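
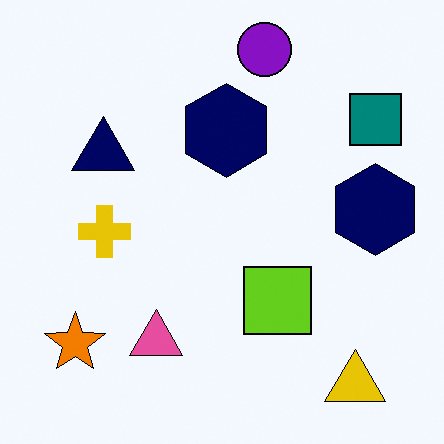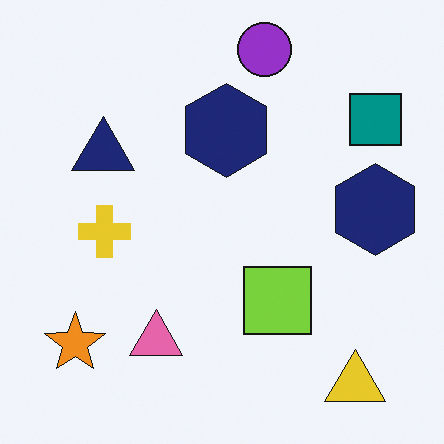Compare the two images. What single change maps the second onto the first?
The transformation is: given slightly increased contrast.

Tones are pushed away from mid-grey across the whole image — a global contrast change.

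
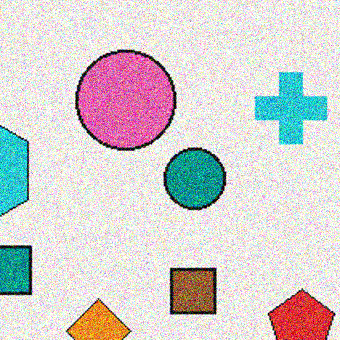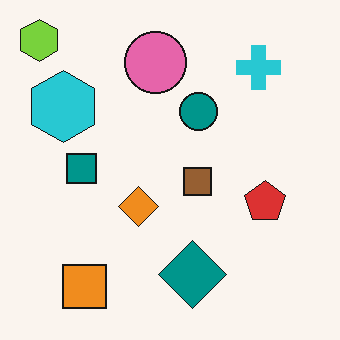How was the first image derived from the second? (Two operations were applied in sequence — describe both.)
The image was cropped slightly and scaled back up, then degraded with strong gaussian noise.

The visible shapes are larger and the field of view is narrower; shapes near the original edges may be partly or wholly outside the frame — a crop-and-rescale. Random speckle covers the whole image, including the flat background.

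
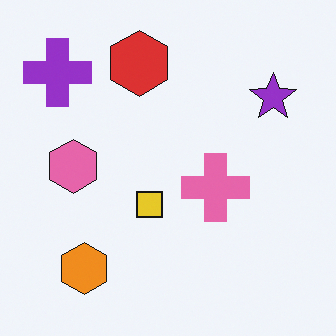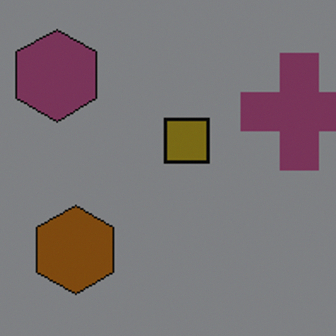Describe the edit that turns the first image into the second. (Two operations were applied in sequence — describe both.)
This is the original image cropped tightly and scaled back up, then substantially darkened.

The visible shapes are larger and the field of view is narrower; shapes near the original edges may be partly or wholly outside the frame — a crop-and-rescale. Every pixel — background and shapes alike — is uniformly darkened.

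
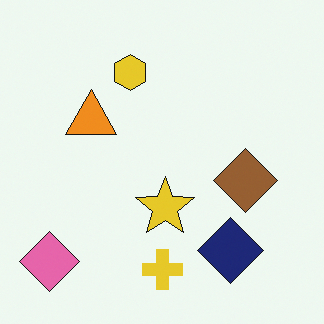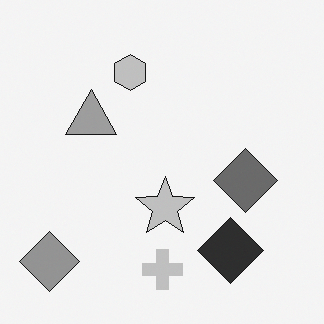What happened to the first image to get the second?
This is the original image converted to grayscale.

All color is removed — every shape is now a shade of grey.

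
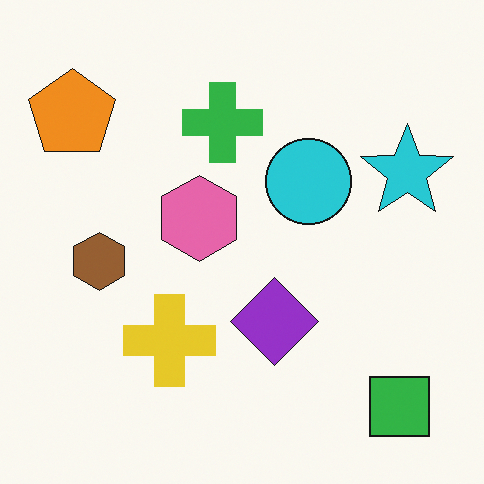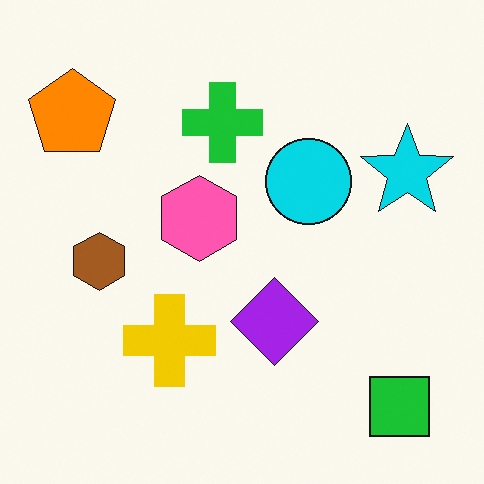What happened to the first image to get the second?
This is the original image slightly oversaturated.

All colors are more vivid — a global saturation change.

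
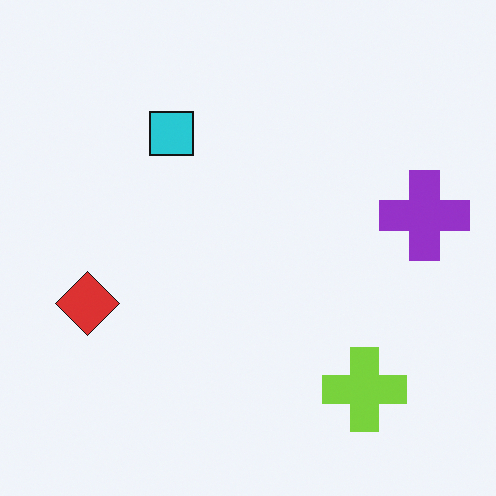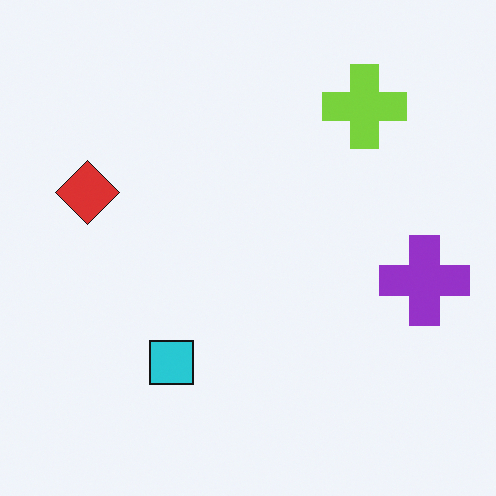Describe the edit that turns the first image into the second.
The image was flipped vertically (top ↔ bottom).

The lime cross is in the bottom-right of the first image and the top-right of the second — shapes on opposite sides of the horizontal midline have swapped in a mirror flip.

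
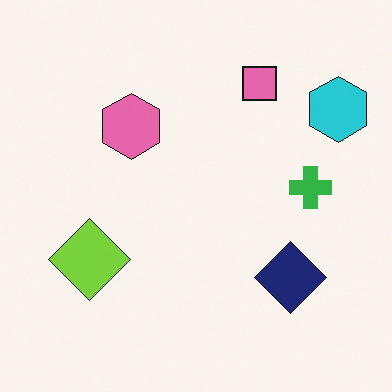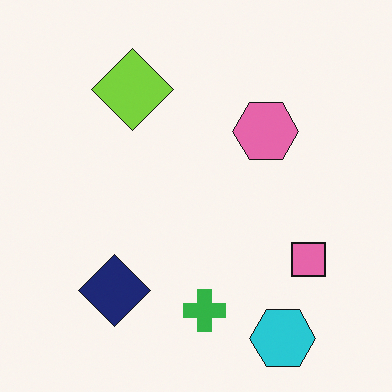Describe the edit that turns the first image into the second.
This is the original image rotated 90° clockwise.

The cyan hexagon sits in the top-right of the first image and the bottom-right of the second — consistent with a whole-image 90° clockwise rotation.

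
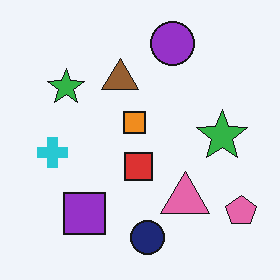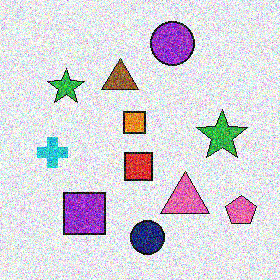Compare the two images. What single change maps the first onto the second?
It was degraded with heavy additive noise.

Random speckle covers the whole image, including the flat background.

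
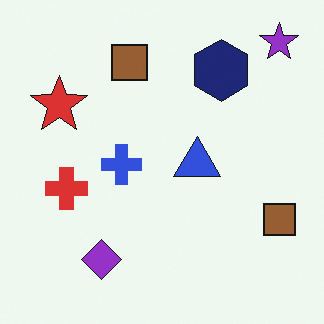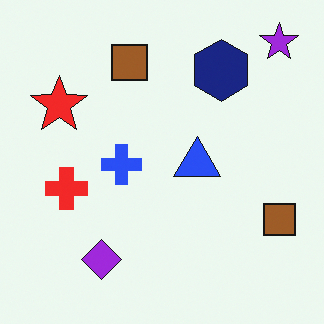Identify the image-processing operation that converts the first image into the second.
This is the original image slightly oversaturated.

All colors are more vivid — a global saturation change.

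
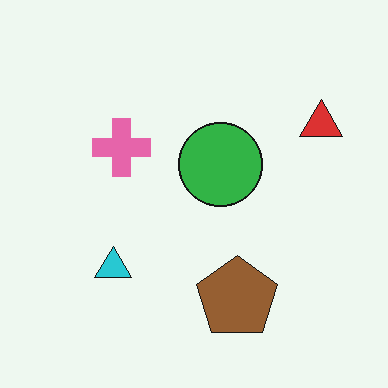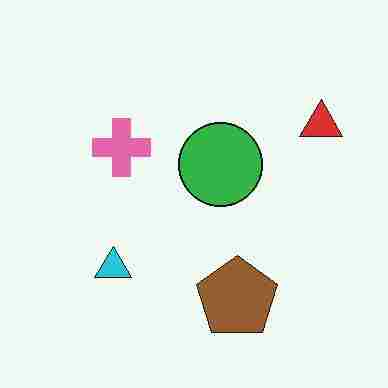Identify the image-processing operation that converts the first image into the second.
The second image is the first heavily JPEG-compressed with obvious blocking artifacts.

Blocky 8×8 compression artifacts appear around shape edges and the flat background shows ringing — characteristic JPEG degradation.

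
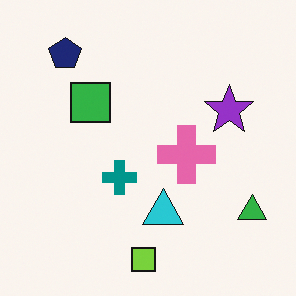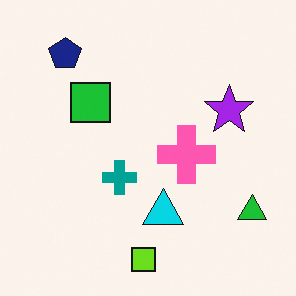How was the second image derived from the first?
The image was slightly oversaturated.

All colors are more vivid — a global saturation change.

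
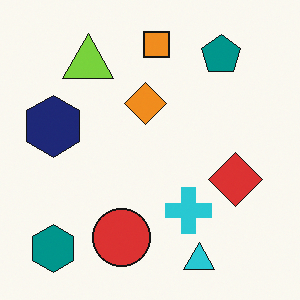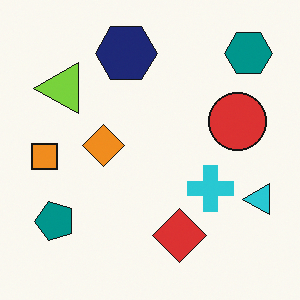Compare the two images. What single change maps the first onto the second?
This is the original image transposed (reflected across the top-left ↔ bottom-right diagonal).

Shapes have swapped their row and column positions — what was in the top-right is now in the bottom-left — a diagonal reflection.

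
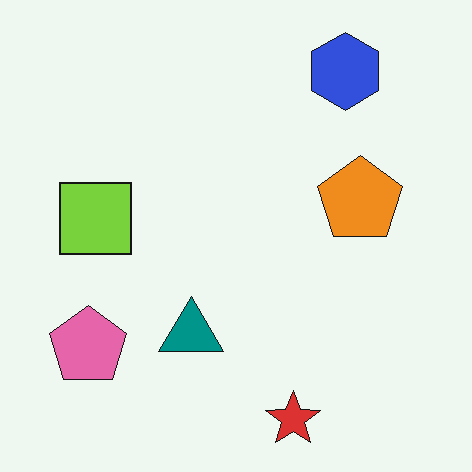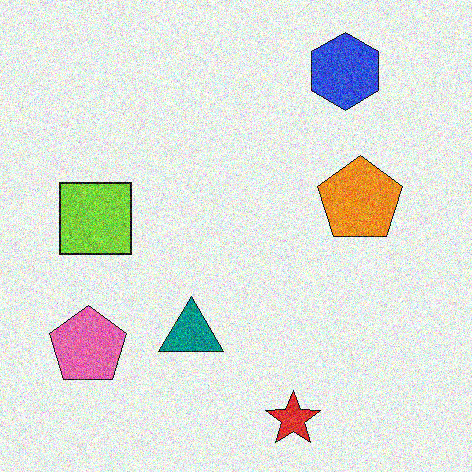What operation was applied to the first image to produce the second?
It was degraded with heavy additive noise.

Random speckle covers the whole image, including the flat background.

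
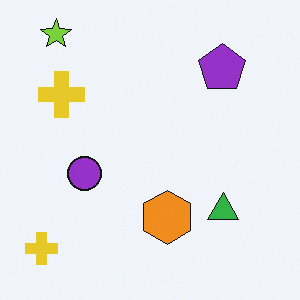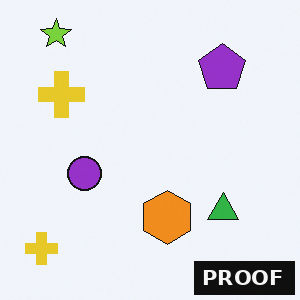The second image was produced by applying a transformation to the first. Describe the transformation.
The second image is the first watermarked with the text "PROOF" in the lower-right corner.

A dark label reading "PROOF" appears in the lower-right corner.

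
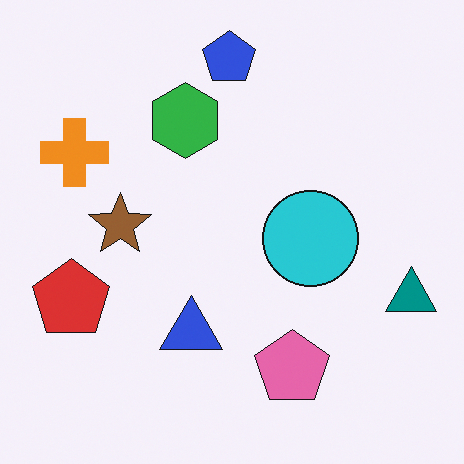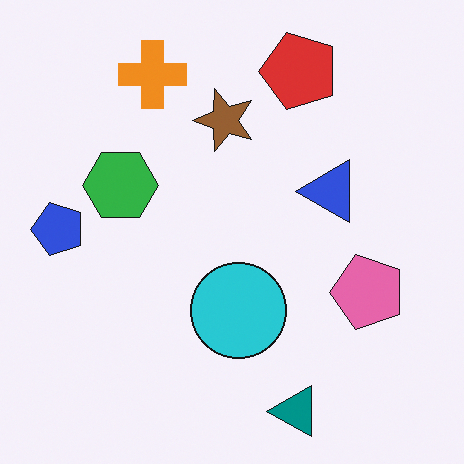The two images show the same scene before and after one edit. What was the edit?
The transformation is: transposed (reflected across the top-left ↔ bottom-right diagonal).

Shapes have swapped their row and column positions — what was in the top-right is now in the bottom-left — a diagonal reflection.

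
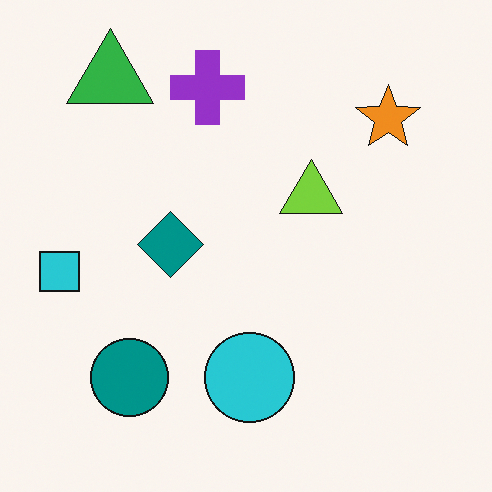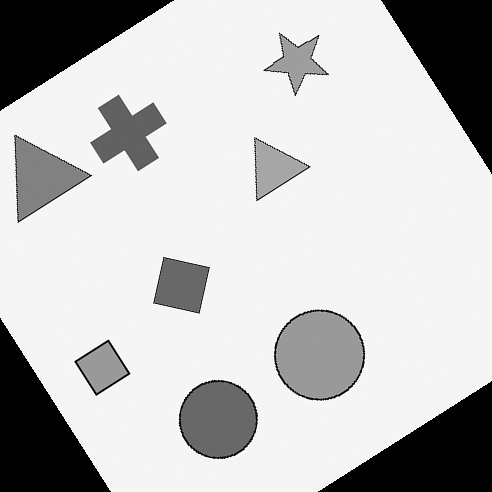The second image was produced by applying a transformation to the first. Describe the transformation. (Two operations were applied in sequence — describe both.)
Converted to grayscale, then rotated counter-clockwise by a large amount — several tens of degrees.

All color is removed — every shape is now a shade of grey. Every shape is tilted by the same angle and the image corners show triangular fill wedges — a whole-image rotation by a non-right angle.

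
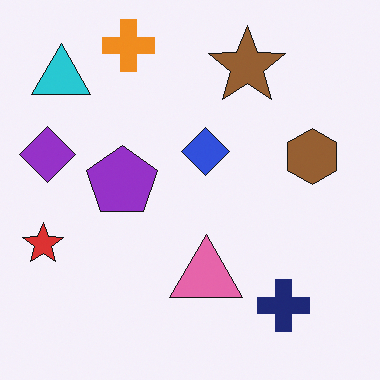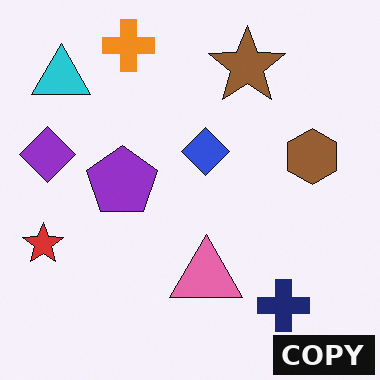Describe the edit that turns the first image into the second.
This is the original image watermarked with the text "COPY" in the lower-right corner.

A dark label reading "COPY" appears in the lower-right corner.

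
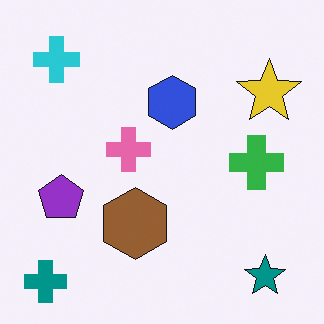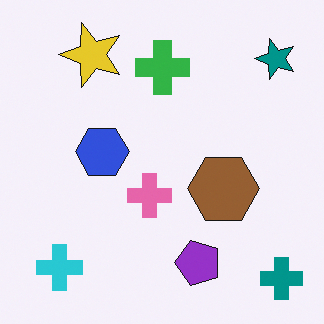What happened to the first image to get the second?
The image was rotated 90° counter-clockwise.

The teal cross sits in the bottom-left of the first image and the bottom-right of the second — consistent with a whole-image 90° counter-clockwise rotation.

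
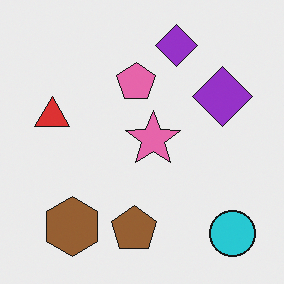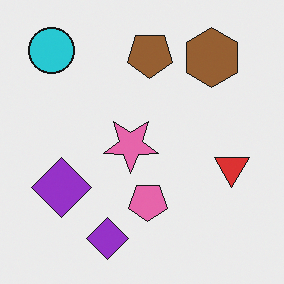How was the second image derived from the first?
The second image is the first rotated 180°.

The cyan circle sits in the bottom-right of the first image and the top-left of the second — consistent with a whole-image 180° rotation.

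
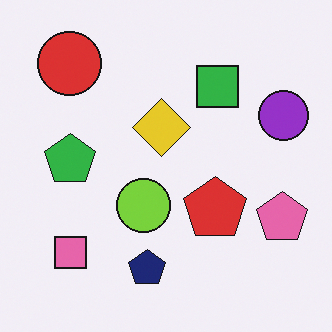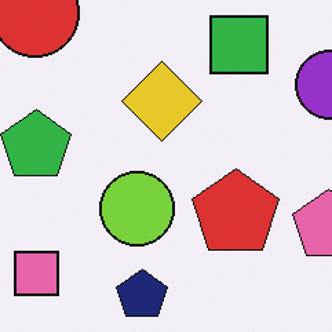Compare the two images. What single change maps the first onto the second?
The second image is the first cropped slightly and scaled back up.

The visible shapes are larger and the field of view is narrower; shapes near the original edges may be partly or wholly outside the frame — a crop-and-rescale.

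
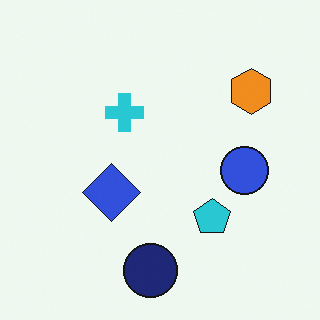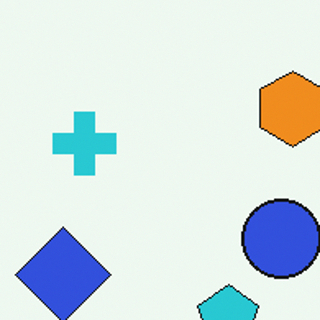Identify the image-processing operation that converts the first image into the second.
The transformation is: cropped to a noticeably smaller region and rescaled.

The visible shapes are larger and the field of view is narrower; shapes near the original edges may be partly or wholly outside the frame — a crop-and-rescale.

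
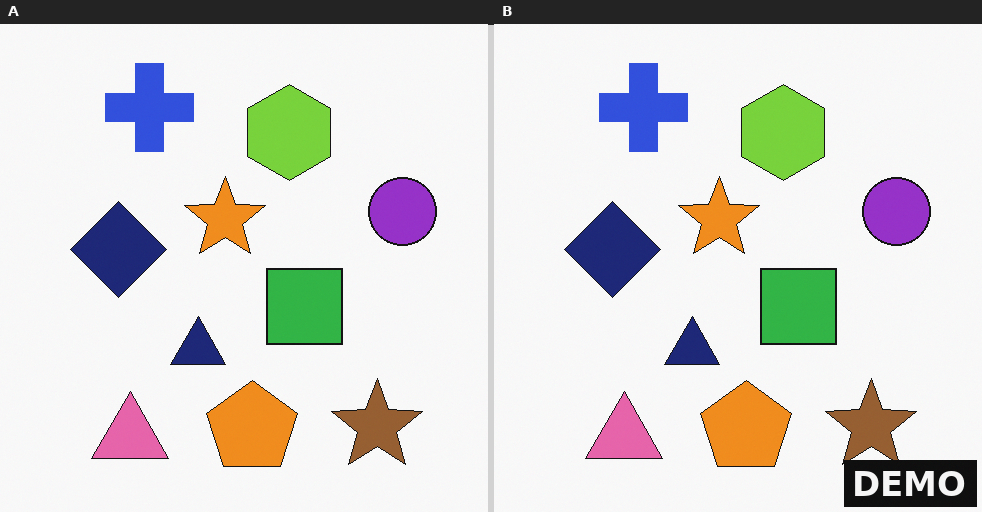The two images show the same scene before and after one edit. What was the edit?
This is the original image watermarked with the text "DEMO" in the lower-right corner.

A dark label reading "DEMO" appears in the lower-right corner.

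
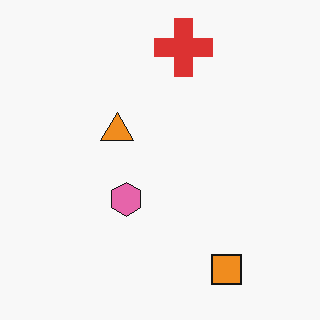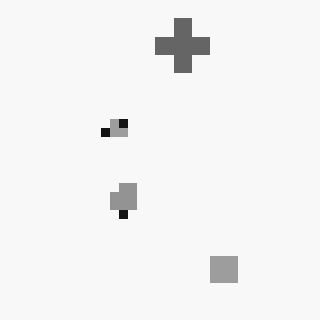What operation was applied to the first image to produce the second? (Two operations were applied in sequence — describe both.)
It was coarsely pixelated, then converted to grayscale.

Shapes are reduced to large square blocks; fine edges and outlines are lost — a downscale-then-upscale (mosaic) effect. All color is removed — every shape is now a shade of grey.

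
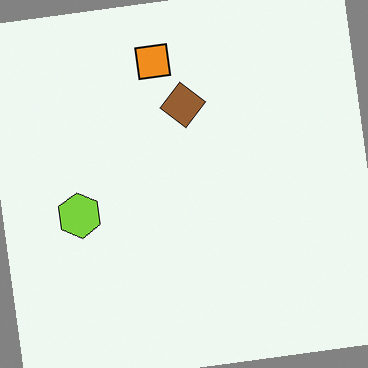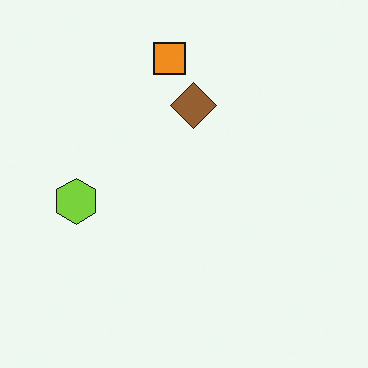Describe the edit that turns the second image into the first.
The image was rotated counter-clockwise by a few degrees.

Every shape is tilted by the same angle and the image corners show triangular fill wedges — a whole-image rotation by a non-right angle.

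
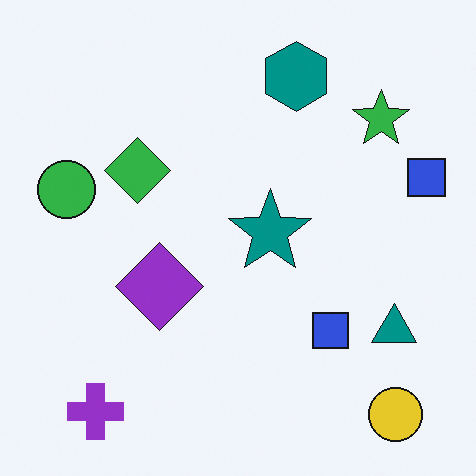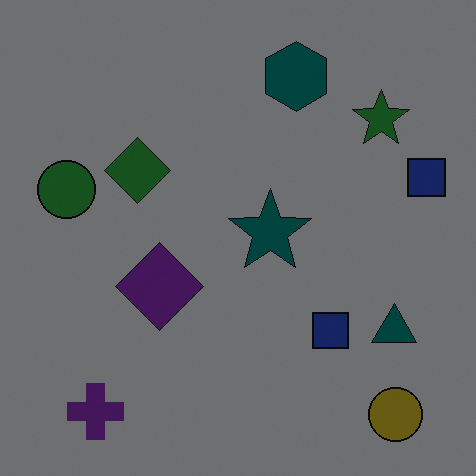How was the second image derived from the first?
Substantially darkened.

Every pixel — background and shapes alike — is uniformly darkened.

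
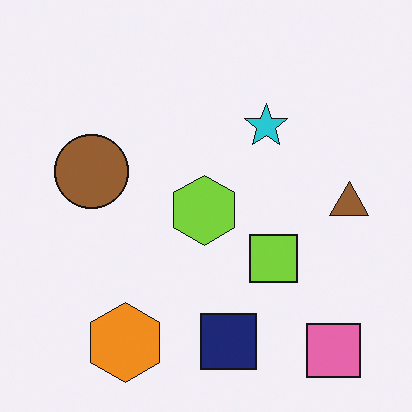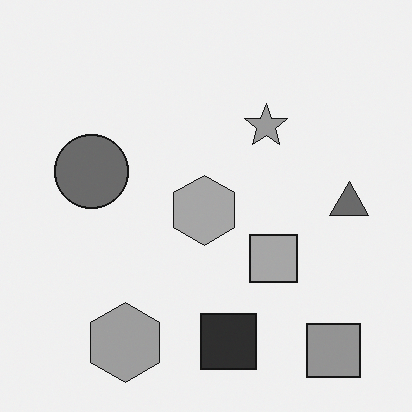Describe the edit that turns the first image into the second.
The second image is the first converted to grayscale.

All color is removed — every shape is now a shade of grey.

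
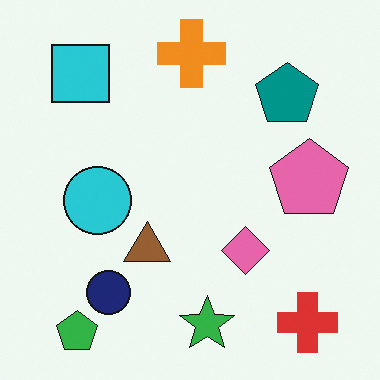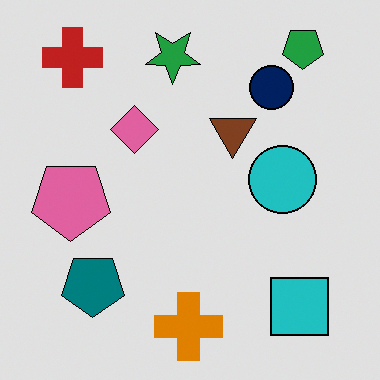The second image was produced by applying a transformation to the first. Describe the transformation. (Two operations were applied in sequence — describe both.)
The image was rotated 180°, then moderately posterized.

The green pentagon sits in the bottom-left of the first image and the top-right of the second — consistent with a whole-image 180° rotation. Each flat color has snapped to a coarser quantized level — most visibly, the near-white background has dropped to a flat grey.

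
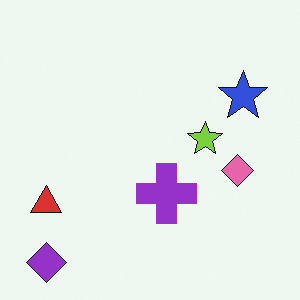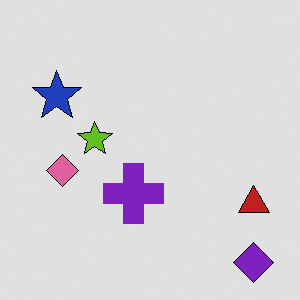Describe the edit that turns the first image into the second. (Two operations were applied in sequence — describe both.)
It was posterized to a reduced palette, then flipped horizontally (left ↔ right).

Each flat color has snapped to a coarser quantized level — most visibly, the near-white background has dropped to a flat grey. The red triangle is in the bottom-left of the first image and the bottom-right of the second — shapes on opposite sides of the vertical midline have swapped in a mirror flip.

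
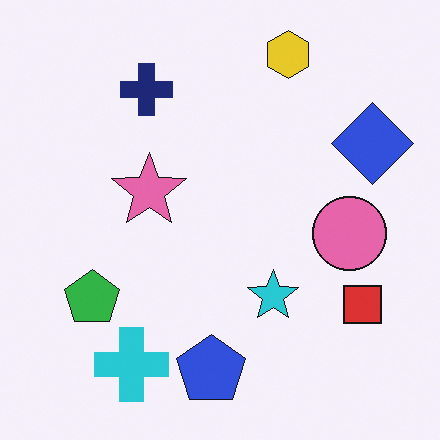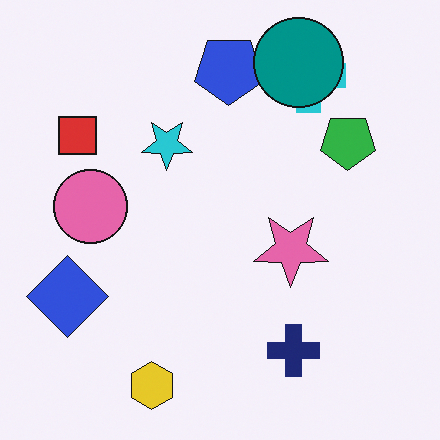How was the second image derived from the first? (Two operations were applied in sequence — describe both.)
This is the original image rotated 180°, then overlaid with an additional teal circle.

The yellow hexagon sits in the top of the first image and the bottom of the second — consistent with a whole-image 180° rotation. A teal circle appears in the second image that is absent from the first.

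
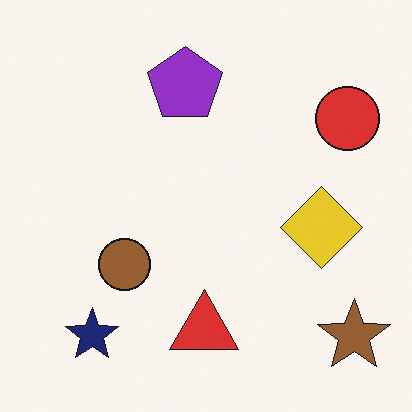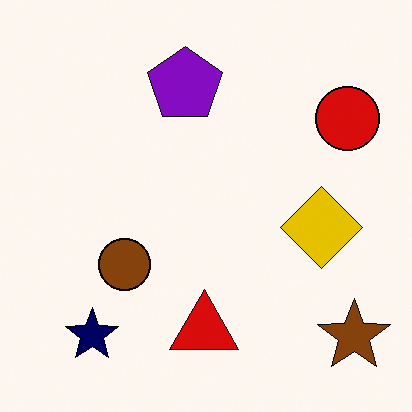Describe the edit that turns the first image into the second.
Given slightly increased contrast.

Tones are pushed away from mid-grey across the whole image — a global contrast change.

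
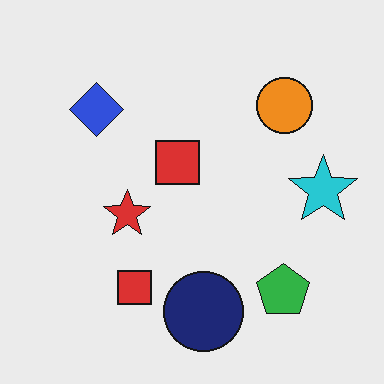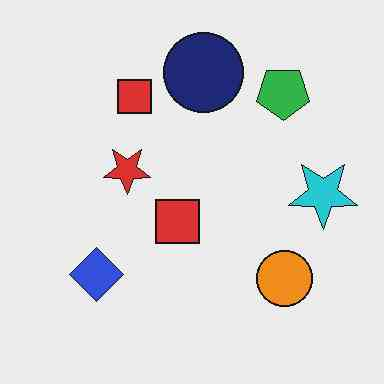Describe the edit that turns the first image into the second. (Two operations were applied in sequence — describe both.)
The transformation is: flipped vertically (top ↔ bottom), then given moderate JPEG compression.

The navy circle is in the bottom of the first image and the top of the second — shapes on opposite sides of the horizontal midline have swapped in a mirror flip. Blocky 8×8 compression artifacts appear around shape edges and the flat background shows ringing — characteristic JPEG degradation.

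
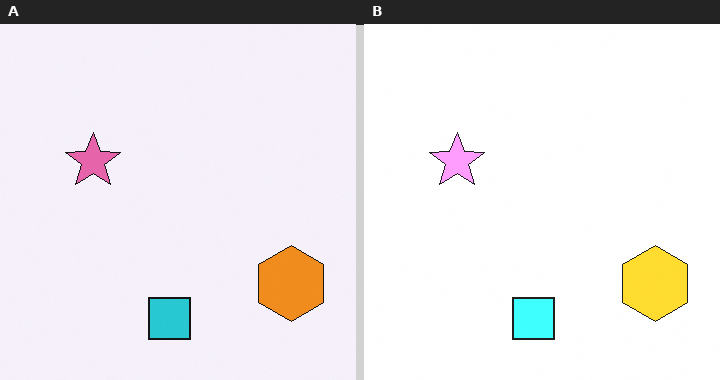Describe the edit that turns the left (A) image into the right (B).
The right (B) image is the left (A) noticeably brightened.

Every pixel — background and shapes alike — is uniformly brightened.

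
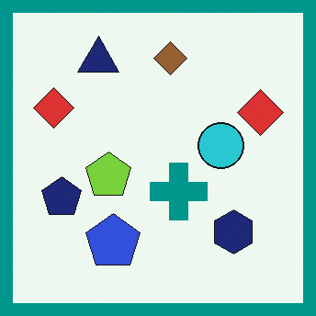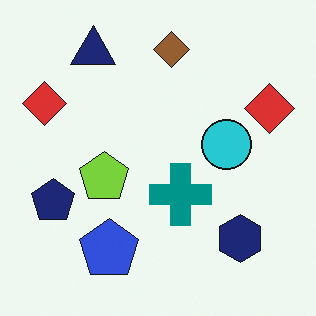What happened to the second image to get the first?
Framed with a teal border.

A solid teal frame runs around the edge of the first image, with the content slightly shrunk inside it.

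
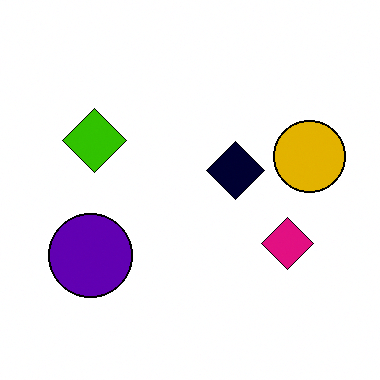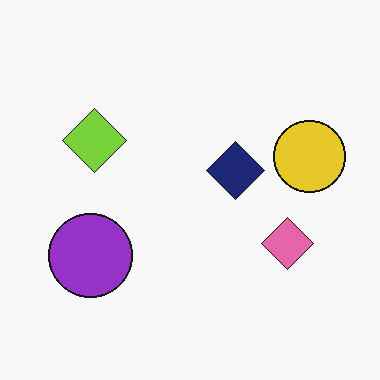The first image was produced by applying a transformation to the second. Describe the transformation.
It was given much higher contrast.

Tones are pushed away from mid-grey across the whole image — a global contrast change.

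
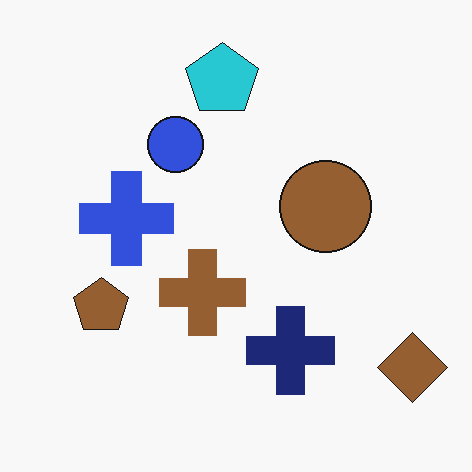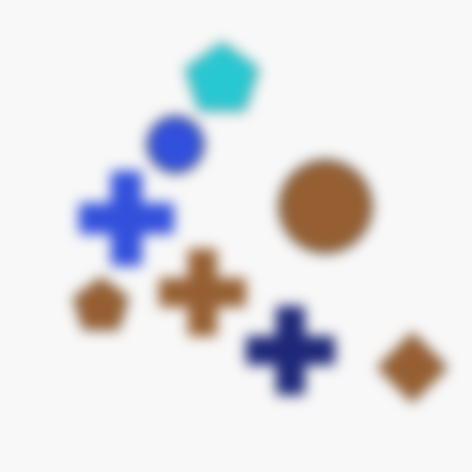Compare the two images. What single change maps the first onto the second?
The transformation is: strongly gaussian-blurred.

Shape edges and outlines are uniformly softened across the whole image.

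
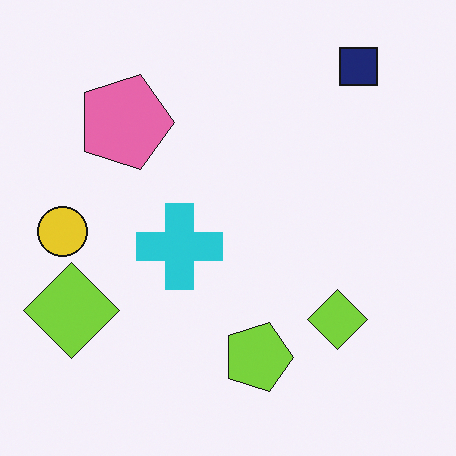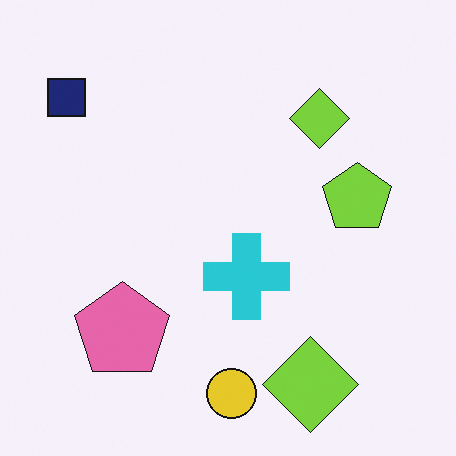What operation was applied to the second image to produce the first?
The transformation is: rotated 90° clockwise.

The navy square sits in the top-left of the second image and the top-right of the first — consistent with a whole-image 90° clockwise rotation.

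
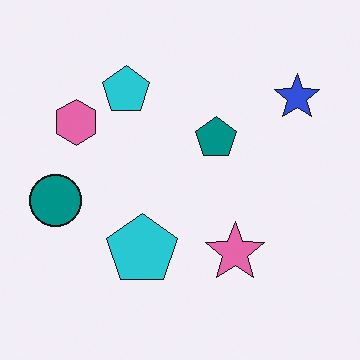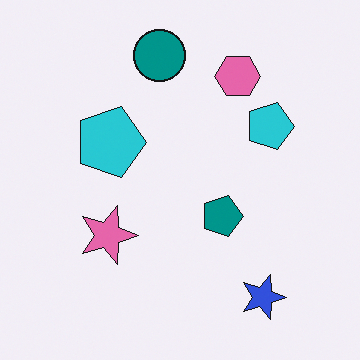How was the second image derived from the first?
Rotated 90° clockwise.

The blue star sits in the top-right of the first image and the bottom-right of the second — consistent with a whole-image 90° clockwise rotation.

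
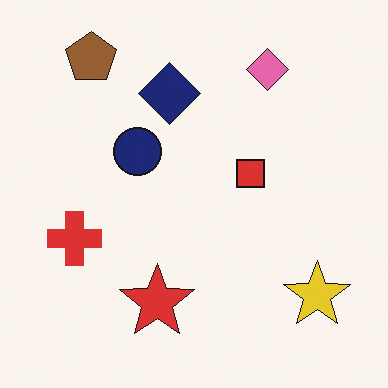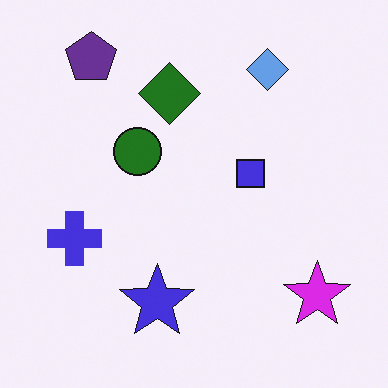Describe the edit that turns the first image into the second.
Hue-shifted by a large amount.

Every shape's color has rotated by the same amount around the hue wheel — a uniform hue shift.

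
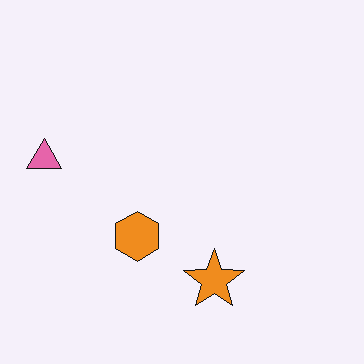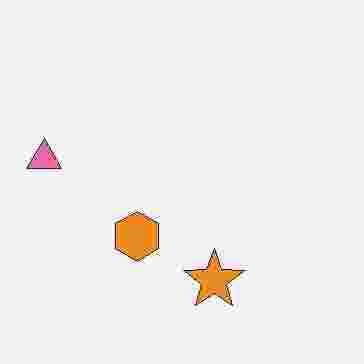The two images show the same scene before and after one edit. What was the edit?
It was degraded with heavy JPEG compression.

Blocky 8×8 compression artifacts appear around shape edges and the flat background shows ringing — characteristic JPEG degradation.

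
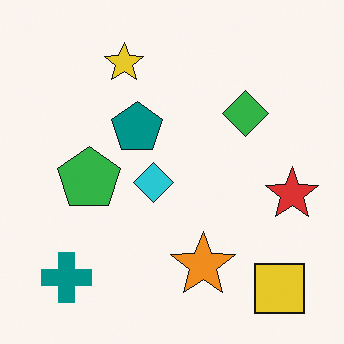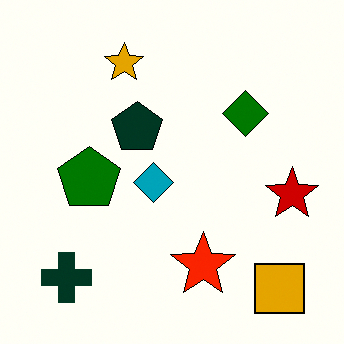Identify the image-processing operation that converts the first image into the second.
The second image is the first given much higher contrast.

Tones are pushed away from mid-grey across the whole image — a global contrast change.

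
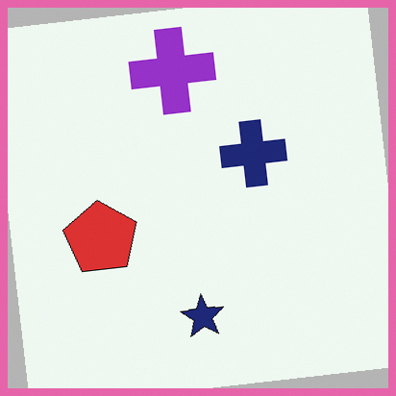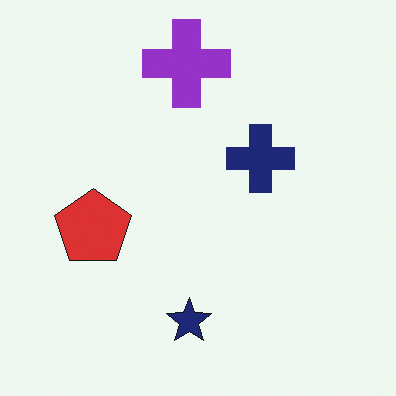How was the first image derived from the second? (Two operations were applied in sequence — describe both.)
The transformation is: rotated counter-clockwise by a few degrees, then framed with a pink border.

Every shape is tilted by the same angle and the image corners show triangular fill wedges — a whole-image rotation by a non-right angle. A solid pink frame runs around the edge of the first image, with the content slightly shrunk inside it.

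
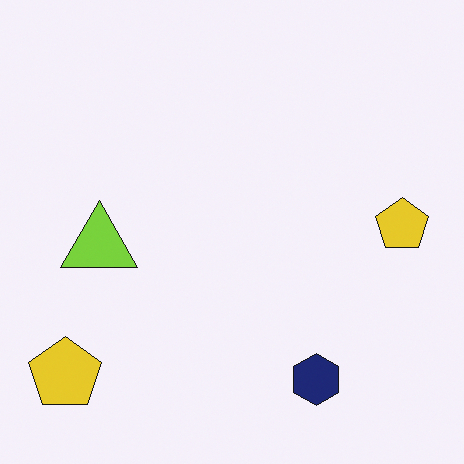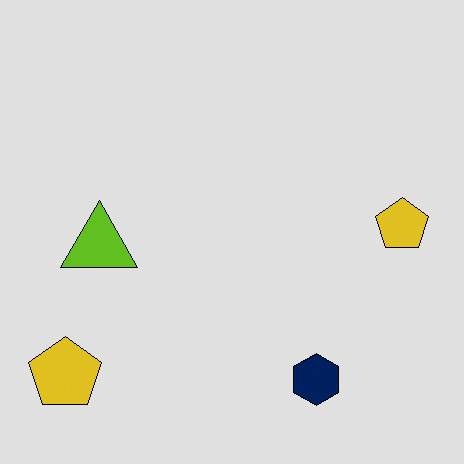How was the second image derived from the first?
It was moderately posterized.

Each flat color has snapped to a coarser quantized level — most visibly, the near-white background has dropped to a flat grey.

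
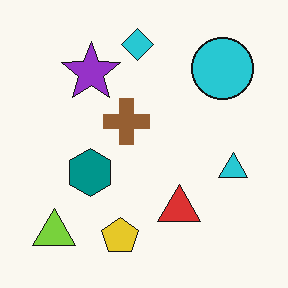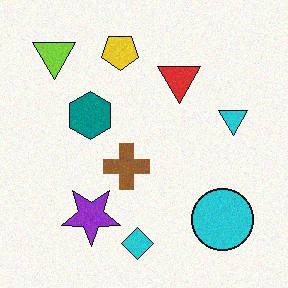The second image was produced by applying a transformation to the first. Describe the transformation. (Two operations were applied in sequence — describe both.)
The image was flipped vertically (top ↔ bottom), then degraded with light additive noise.

The cyan diamond is in the top of the first image and the bottom of the second — shapes on opposite sides of the horizontal midline have swapped in a mirror flip. Random speckle covers the whole image, including the flat background.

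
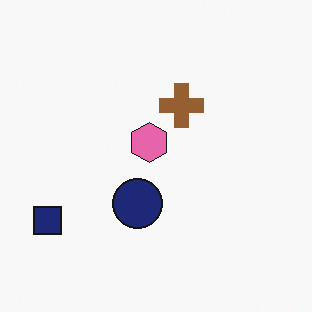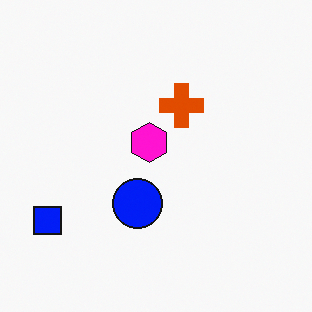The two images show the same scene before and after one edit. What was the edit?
Made much more vivid (saturation change).

All colors are more vivid — a global saturation change.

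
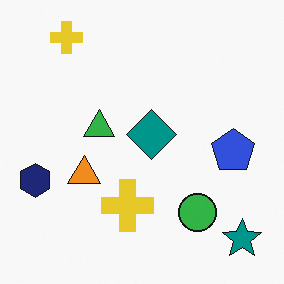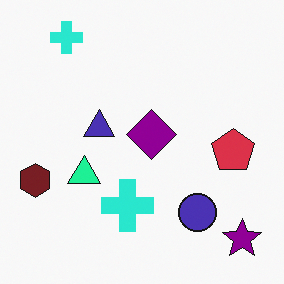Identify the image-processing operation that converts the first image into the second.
Hue-shifted by a moderate amount.

Every shape's color has rotated by the same amount around the hue wheel — a uniform hue shift.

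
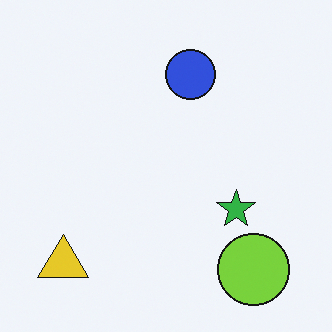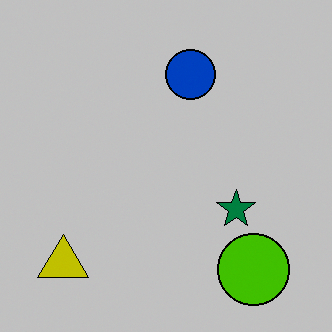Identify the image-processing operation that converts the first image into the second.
The image was aggressively posterized.

Each flat color has snapped to a coarser quantized level — most visibly, the near-white background has dropped to a flat grey.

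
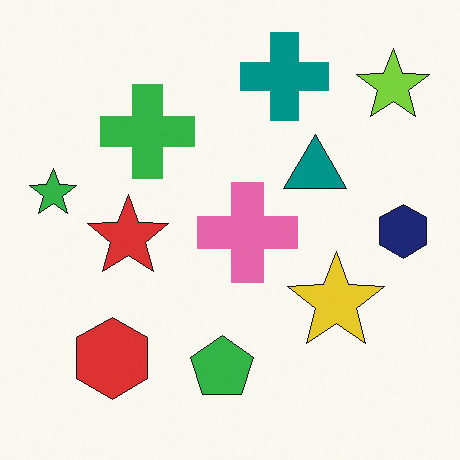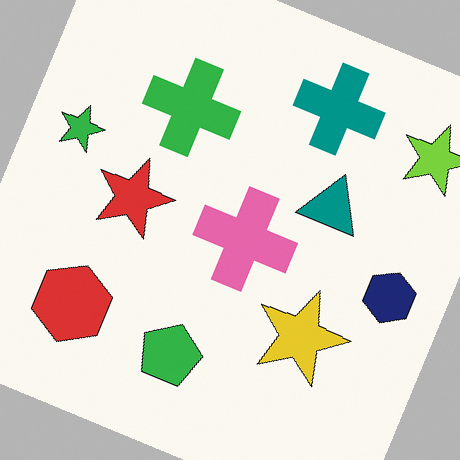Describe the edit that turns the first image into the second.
The image was rotated clockwise by a clearly visible amount.

Every shape is tilted by the same angle and the image corners show triangular fill wedges — a whole-image rotation by a non-right angle.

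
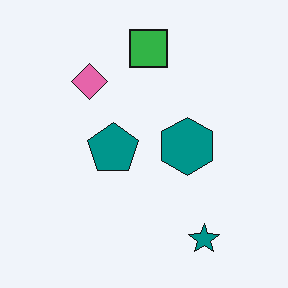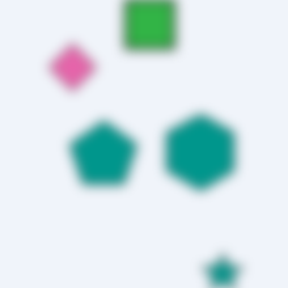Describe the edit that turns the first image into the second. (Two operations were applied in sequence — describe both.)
The second image is the first moderately blurred, then cropped slightly and scaled back up.

Shape edges and outlines are uniformly softened across the whole image. The visible shapes are larger and the field of view is narrower; shapes near the original edges may be partly or wholly outside the frame — a crop-and-rescale.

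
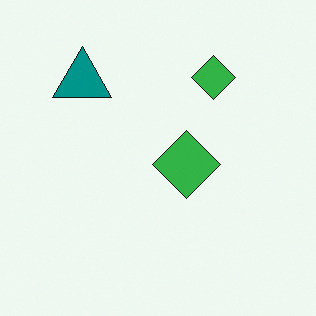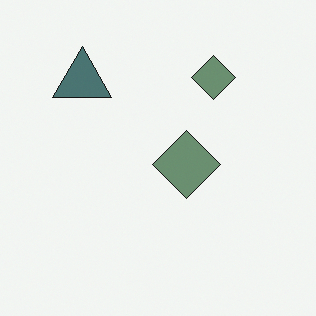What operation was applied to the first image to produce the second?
Made much more muted (saturation change).

All colors are more muted and greyish — a global saturation change.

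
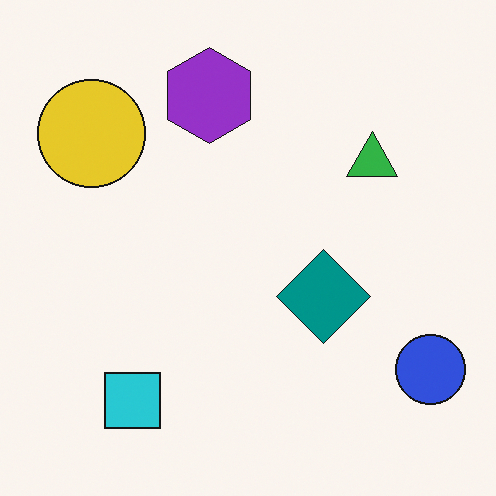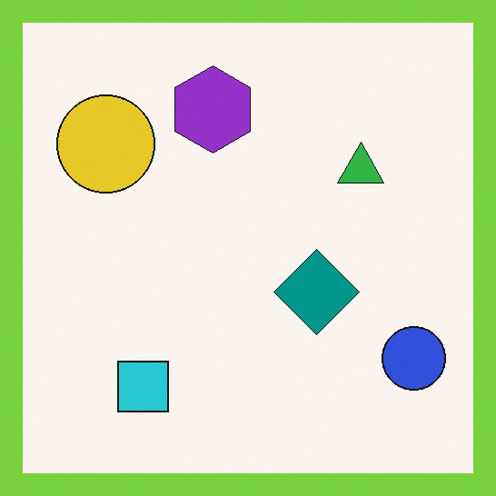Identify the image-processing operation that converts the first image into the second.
The image was framed with a lime border.

A solid lime frame runs around the edge of the second image, with the content slightly shrunk inside it.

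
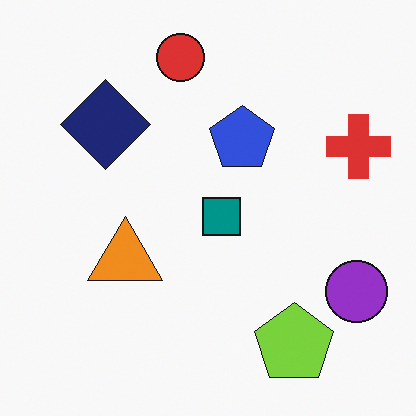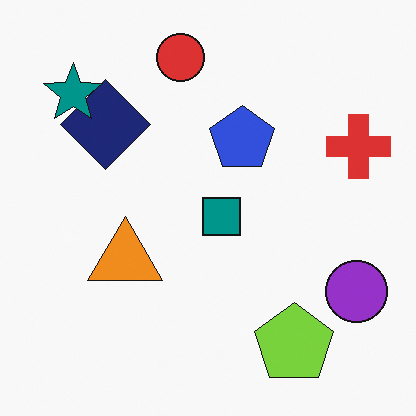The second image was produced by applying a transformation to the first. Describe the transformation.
This is the original image overlaid with an additional teal star.

A teal star appears in the second image that is absent from the first.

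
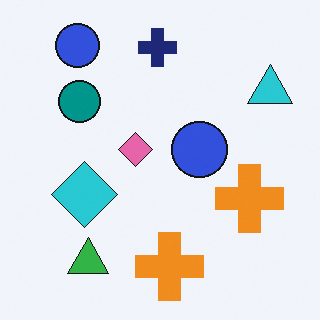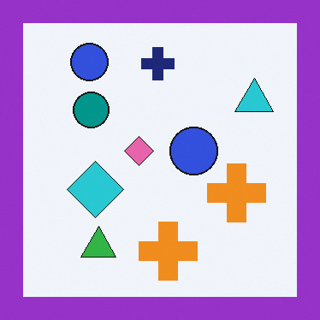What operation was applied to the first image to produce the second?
Framed with a purple border.

A solid purple frame runs around the edge of the second image, with the content slightly shrunk inside it.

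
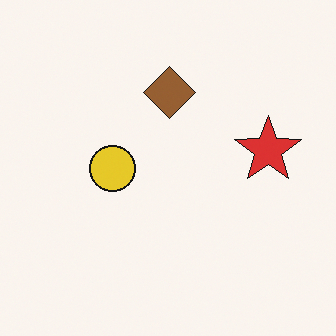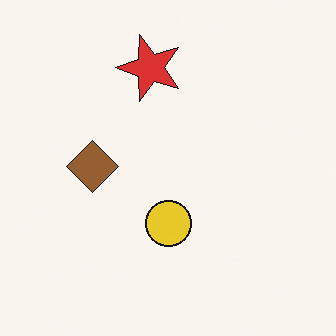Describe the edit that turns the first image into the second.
The second image is the first rotated 90° counter-clockwise.

The red star sits in the right of the first image and the top of the second — consistent with a whole-image 90° counter-clockwise rotation.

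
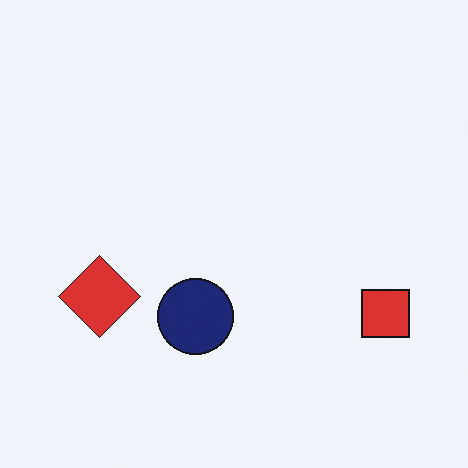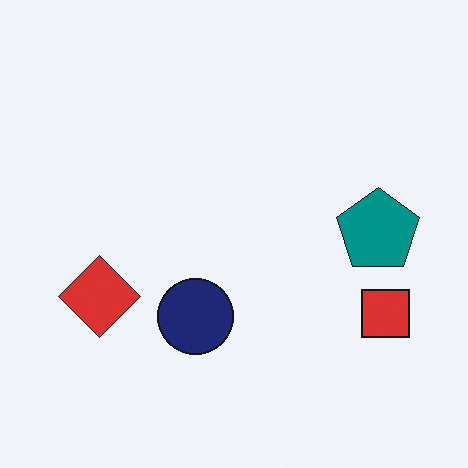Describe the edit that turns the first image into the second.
The second image is the first overlaid with an additional teal pentagon.

A teal pentagon appears in the second image that is absent from the first.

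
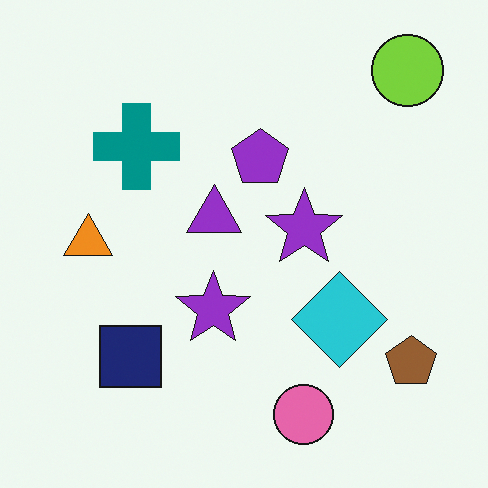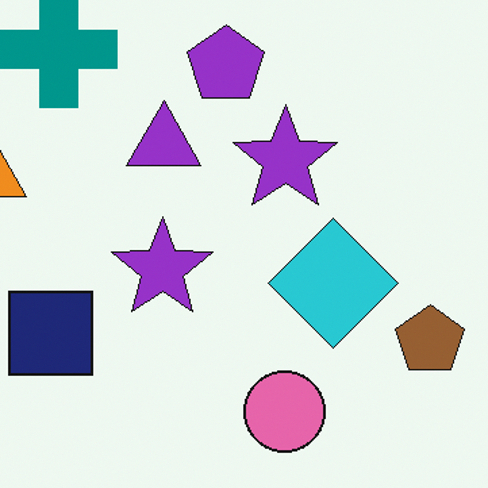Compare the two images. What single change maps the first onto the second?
The second image is the first cropped to a modestly smaller region and rescaled.

The visible shapes are larger and the field of view is narrower; shapes near the original edges may be partly or wholly outside the frame — a crop-and-rescale.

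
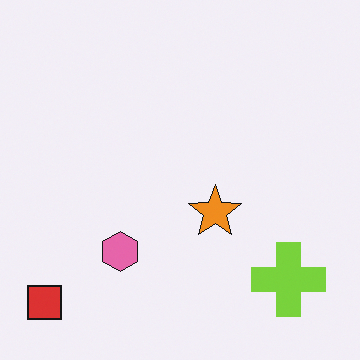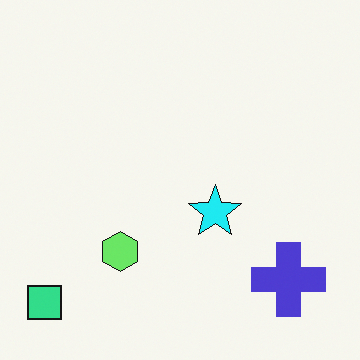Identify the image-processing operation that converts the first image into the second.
The second image is the first hue-shifted through roughly a third of the color wheel.

Every shape's color has rotated by the same amount around the hue wheel — a uniform hue shift.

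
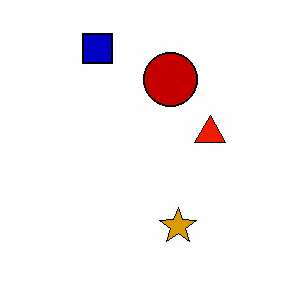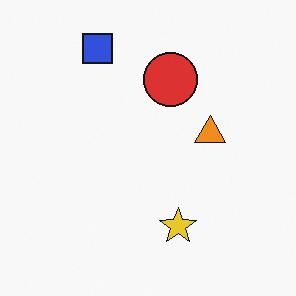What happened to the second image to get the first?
The first image is the second given much higher contrast.

Tones are pushed away from mid-grey across the whole image — a global contrast change.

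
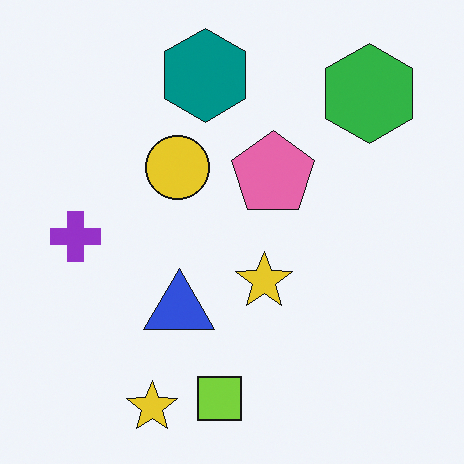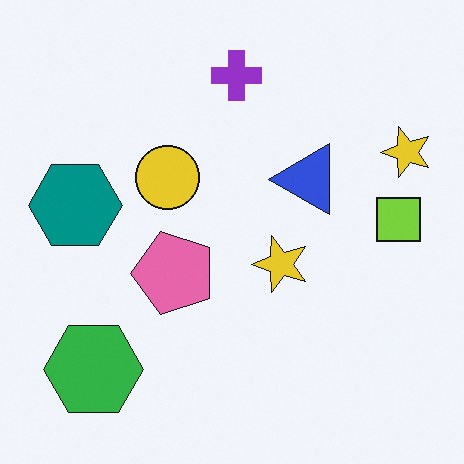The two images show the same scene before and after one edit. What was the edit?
Transposed (reflected across the top-left ↔ bottom-right diagonal).

Shapes have swapped their row and column positions — what was in the top-right is now in the bottom-left — a diagonal reflection.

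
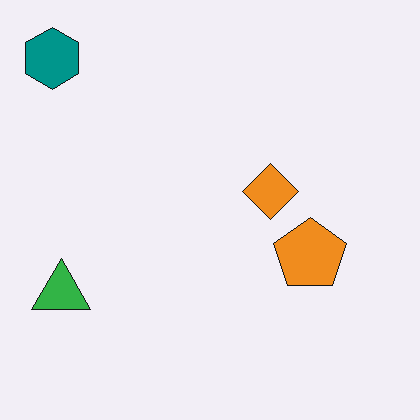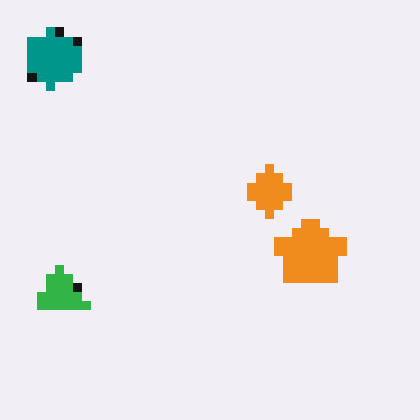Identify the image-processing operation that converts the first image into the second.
This is the original image coarsely pixelated.

Shapes are reduced to large square blocks; fine edges and outlines are lost — a downscale-then-upscale (mosaic) effect.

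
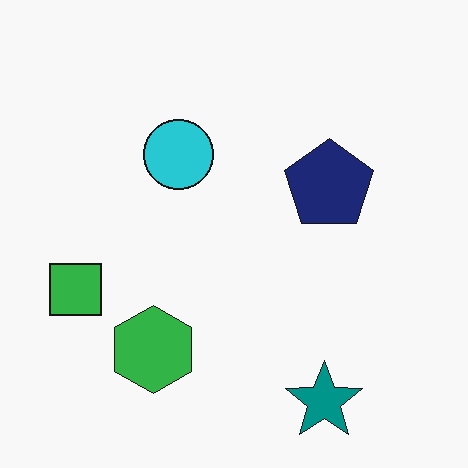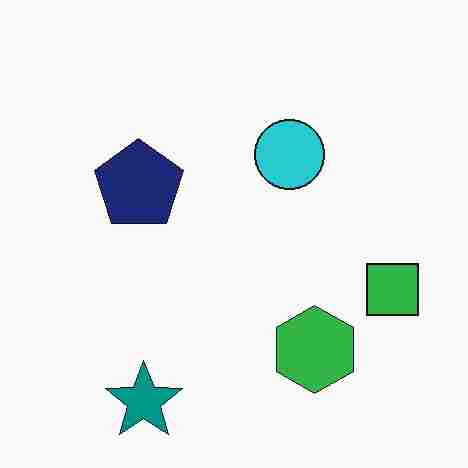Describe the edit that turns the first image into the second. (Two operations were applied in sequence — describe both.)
This is the original image flipped horizontally (left ↔ right), then heavily JPEG-compressed with obvious blocking artifacts.

The green square is in the left of the first image and the right of the second — shapes on opposite sides of the vertical midline have swapped in a mirror flip. Blocky 8×8 compression artifacts appear around shape edges and the flat background shows ringing — characteristic JPEG degradation.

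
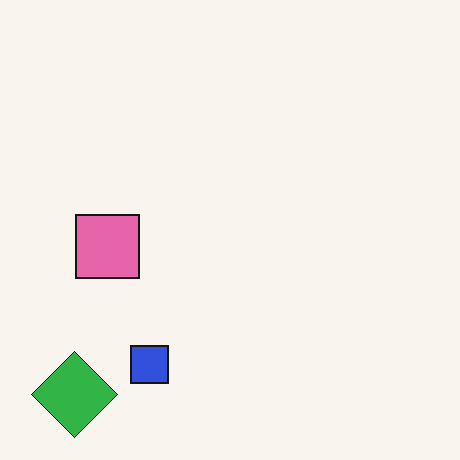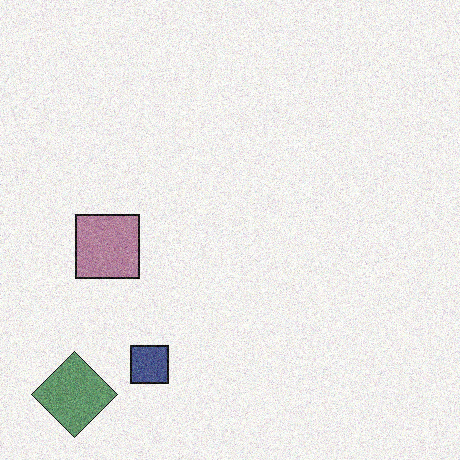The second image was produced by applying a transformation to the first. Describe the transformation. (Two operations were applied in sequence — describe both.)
Degraded with visible gaussian noise, then heavily desaturated.

Random speckle covers the whole image, including the flat background. All colors are more muted and greyish — a global saturation change.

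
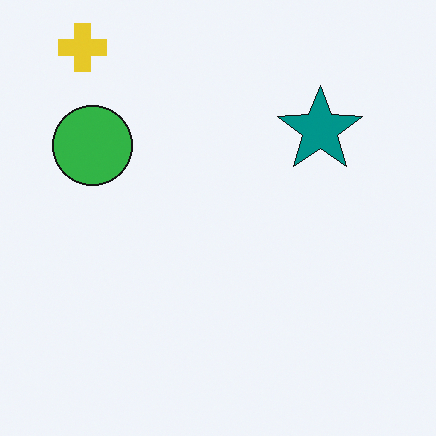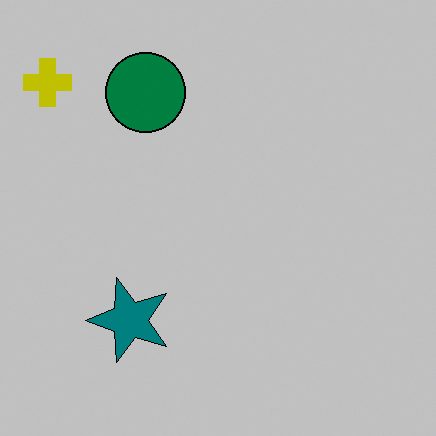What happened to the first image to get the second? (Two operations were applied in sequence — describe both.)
Transposed (reflected across the top-left ↔ bottom-right diagonal), then heavily posterized to just a handful of flat colors.

Shapes have swapped their row and column positions — what was in the top-right is now in the bottom-left — a diagonal reflection. Each flat color has snapped to a coarser quantized level — most visibly, the near-white background has dropped to a flat grey.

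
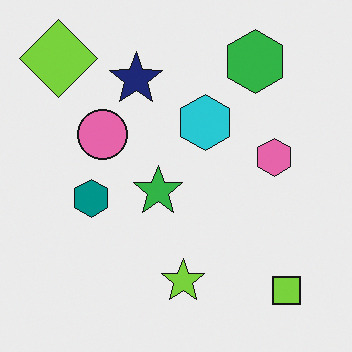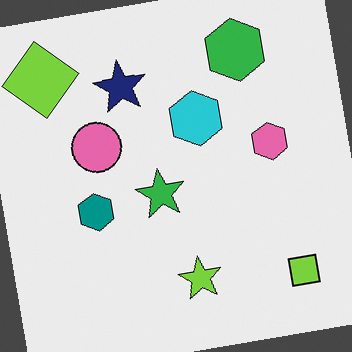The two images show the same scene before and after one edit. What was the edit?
The transformation is: rotated counter-clockwise by a few degrees.

Every shape is tilted by the same angle and the image corners show triangular fill wedges — a whole-image rotation by a non-right angle.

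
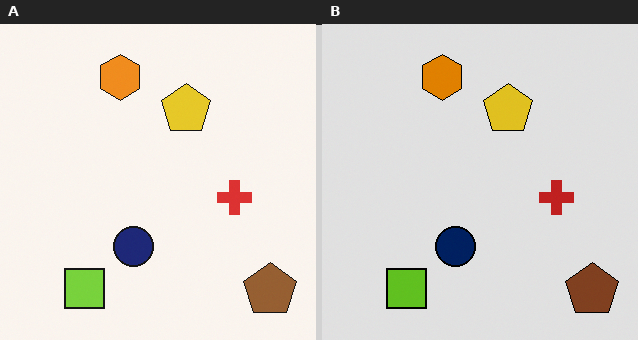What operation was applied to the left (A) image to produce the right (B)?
The transformation is: moderately posterized.

Each flat color has snapped to a coarser quantized level — most visibly, the near-white background has dropped to a flat grey.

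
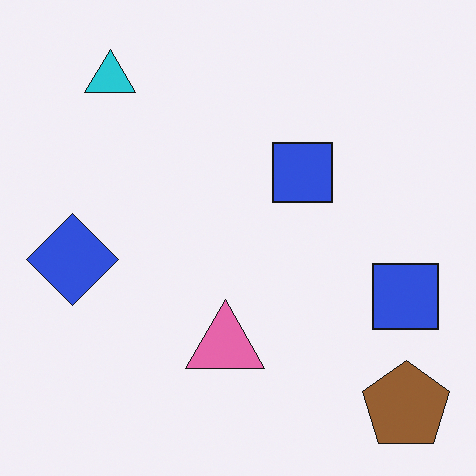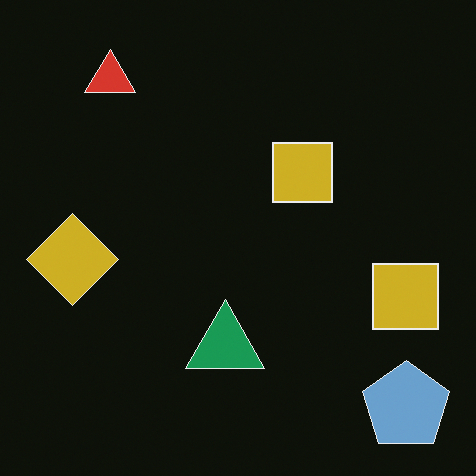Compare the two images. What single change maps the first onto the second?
The second image is the first color-inverted (negative).

The light background has become dark and every shape's color is its complement — a photographic negative.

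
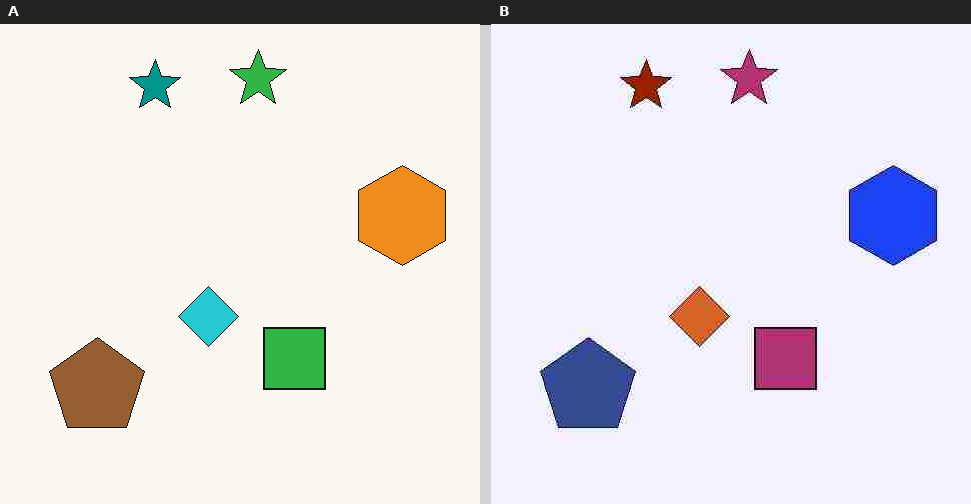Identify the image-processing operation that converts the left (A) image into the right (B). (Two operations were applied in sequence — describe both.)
Hue-shifted by a large amount, then degraded with heavy JPEG compression.

Every shape's color has rotated by the same amount around the hue wheel — a uniform hue shift. Blocky 8×8 compression artifacts appear around shape edges and the flat background shows ringing — characteristic JPEG degradation.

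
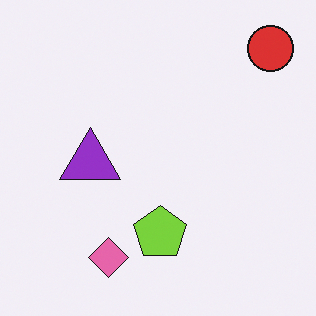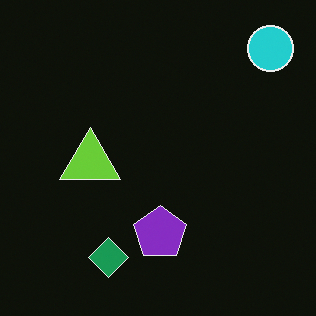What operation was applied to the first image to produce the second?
The image was color-inverted (negative).

The light background has become dark and every shape's color is its complement — a photographic negative.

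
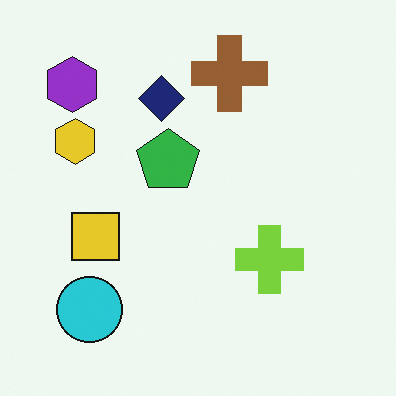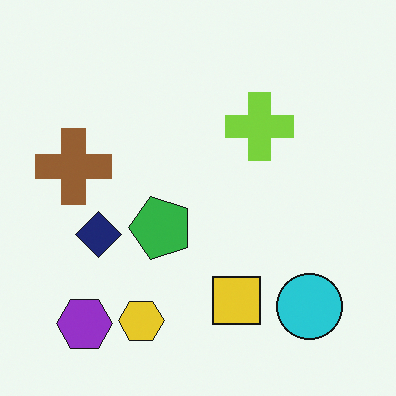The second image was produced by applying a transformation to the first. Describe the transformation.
It was rotated 90° counter-clockwise.

The purple hexagon sits in the top-left of the first image and the bottom-left of the second — consistent with a whole-image 90° counter-clockwise rotation.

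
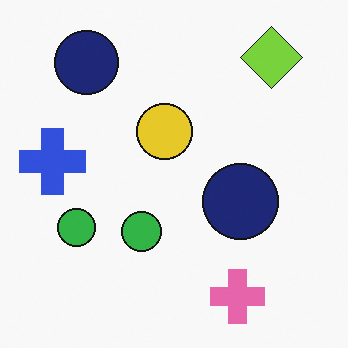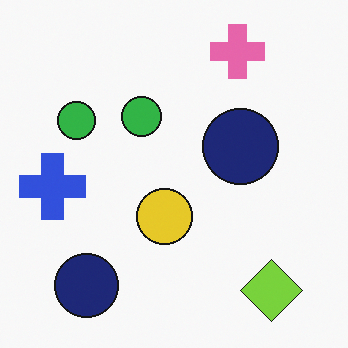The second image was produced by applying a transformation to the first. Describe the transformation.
The second image is the first flipped vertically (top ↔ bottom).

The pink cross is in the bottom-right of the first image and the top-right of the second — shapes on opposite sides of the horizontal midline have swapped in a mirror flip.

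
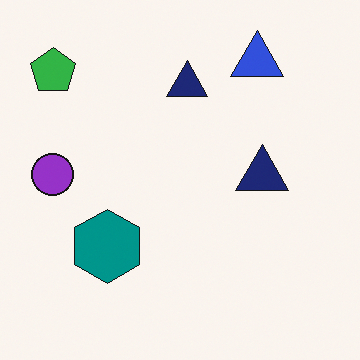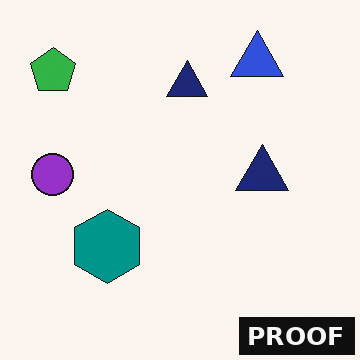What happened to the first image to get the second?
The transformation is: watermarked with the text "PROOF" in the lower-right corner.

A dark label reading "PROOF" appears in the lower-right corner.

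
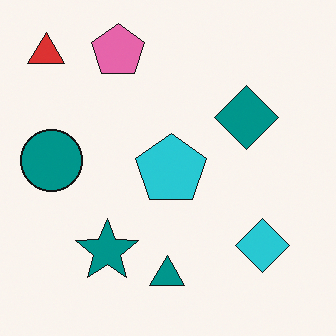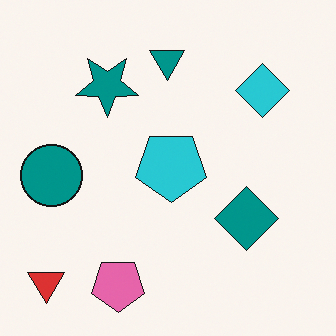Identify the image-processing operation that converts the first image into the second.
This is the original image flipped vertically (top ↔ bottom).

The pink pentagon is in the top of the first image and the bottom of the second — shapes on opposite sides of the horizontal midline have swapped in a mirror flip.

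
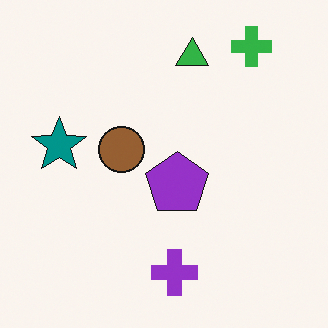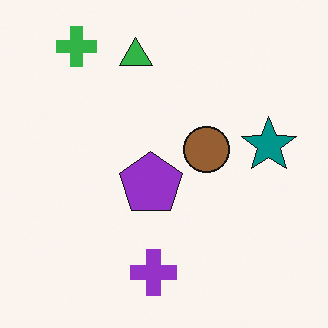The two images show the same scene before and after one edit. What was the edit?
The transformation is: flipped horizontally (left ↔ right).

The teal star is in the left of the first image and the right of the second — shapes on opposite sides of the vertical midline have swapped in a mirror flip.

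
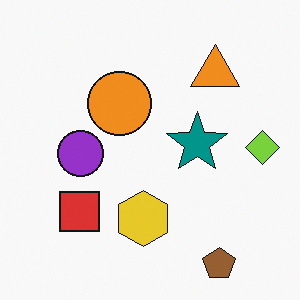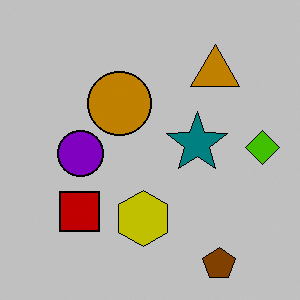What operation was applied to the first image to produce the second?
It was heavily posterized to just a handful of flat colors.

Each flat color has snapped to a coarser quantized level — most visibly, the near-white background has dropped to a flat grey.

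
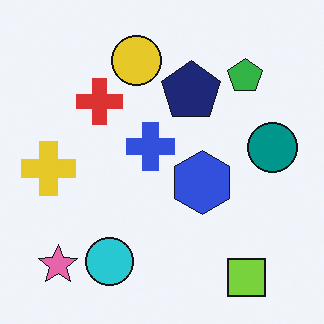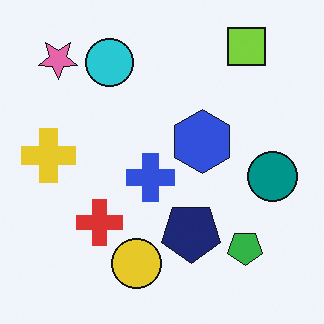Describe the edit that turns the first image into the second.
Flipped vertically (top ↔ bottom).

The lime square is in the bottom-right of the first image and the top-right of the second — shapes on opposite sides of the horizontal midline have swapped in a mirror flip.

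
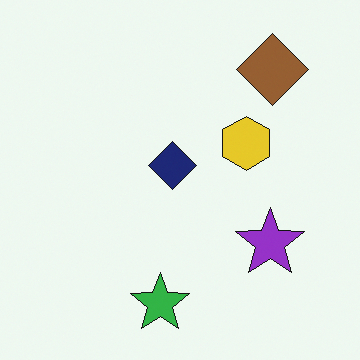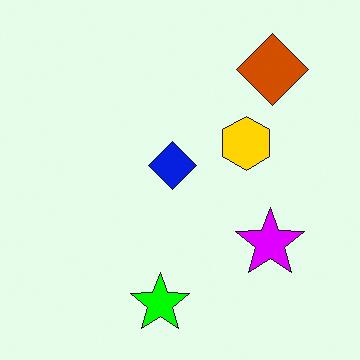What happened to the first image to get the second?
The second image is the first made much more vivid (saturation change).

All colors are more vivid — a global saturation change.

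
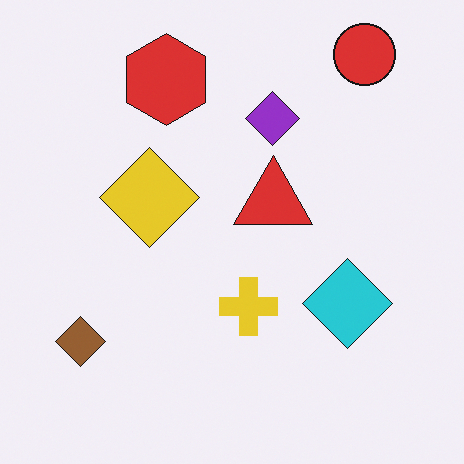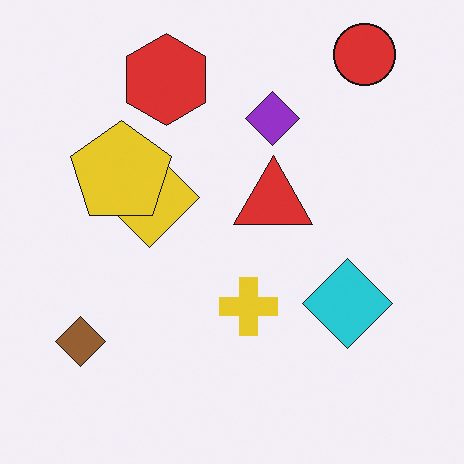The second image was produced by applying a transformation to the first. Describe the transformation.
Overlaid with an additional yellow pentagon.

A yellow pentagon appears in the second image that is absent from the first.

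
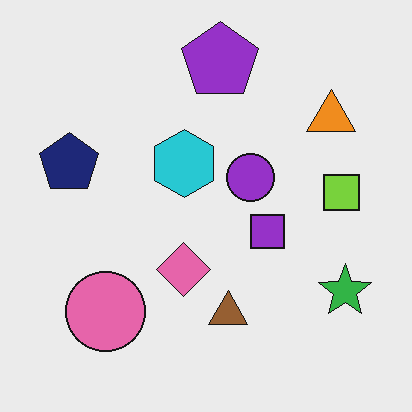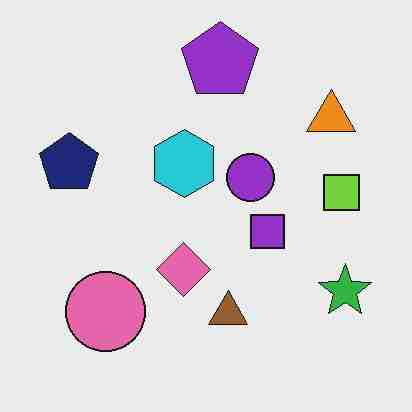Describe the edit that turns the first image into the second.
The image was heavily JPEG-compressed with obvious blocking artifacts.

Blocky 8×8 compression artifacts appear around shape edges and the flat background shows ringing — characteristic JPEG degradation.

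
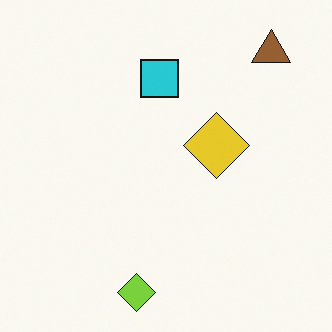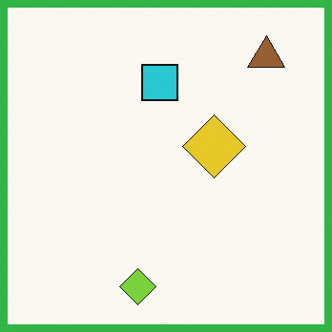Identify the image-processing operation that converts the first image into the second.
The second image is the first framed with a green border.

A solid green frame runs around the edge of the second image, with the content slightly shrunk inside it.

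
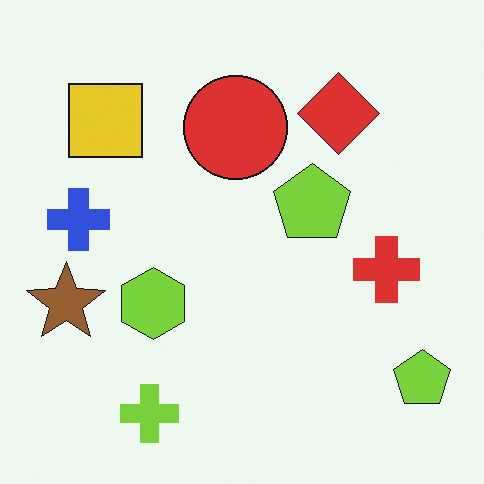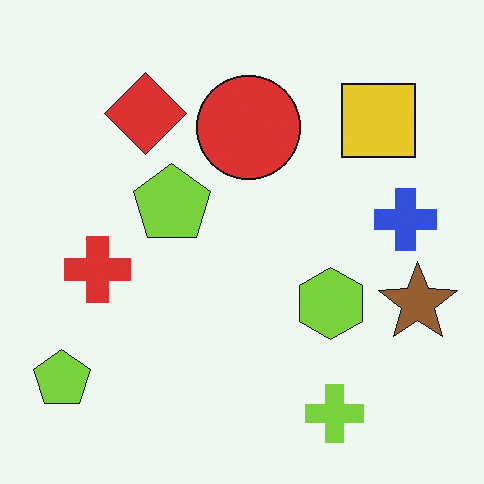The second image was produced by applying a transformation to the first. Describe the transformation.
The transformation is: flipped horizontally (left ↔ right).

The brown star is in the left of the first image and the right of the second — shapes on opposite sides of the vertical midline have swapped in a mirror flip.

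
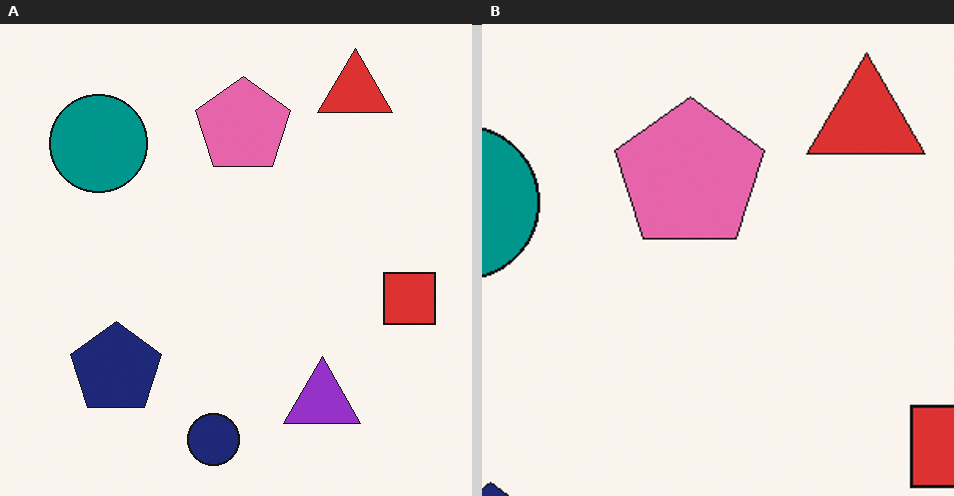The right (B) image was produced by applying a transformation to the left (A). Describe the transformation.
Cropped to a modestly smaller region and rescaled.

The visible shapes are larger and the field of view is narrower; shapes near the original edges may be partly or wholly outside the frame — a crop-and-rescale.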